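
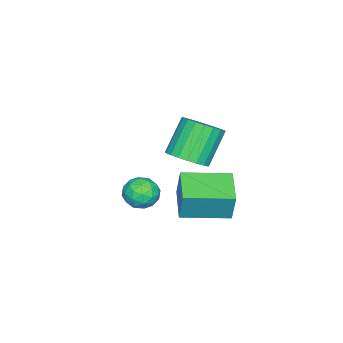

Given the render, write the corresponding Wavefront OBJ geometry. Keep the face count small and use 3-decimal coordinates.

v -1.963 -0.652 -1.196
v -1.33 -0.611 -1.099
v -1.87 -1.669 -1.381
v -1.237 -1.628 -1.284
v -1.642 -1.553 -0.793
v -1.7 -0.924 -0.678
v -1.5 -1.356 -1.802
v -1.558 -0.727 -1.687
v -1.044 -1.046 -1.473
v -1.132 -1.168 -0.85
v -2.068 -1.112 -1.63
v -2.156 -1.234 -1.007
v -1.655 -0.542 -1.131
v -1.545 -1.738 -1.349
v -1.783 -1.693 -1.06
v -1.411 -1.67 -1.003
v -1.872 -0.726 -0.884
v -1.5 -0.703 -0.827
v -1.684 -1.256 -0.647
v -1.7 -1.577 -1.653
v -1.328 -1.554 -1.596
v -1.789 -0.61 -1.477
v -1.417 -0.587 -1.42
v -1.516 -1.024 -1.833
v -1.115 -0.774 -1.294
v -1.06 -1.372 -1.403
v -1.214 -1.212 -1.707
v -1.249 -0.842 -1.64
v -1.167 -0.846 -0.927
v -1.111 -1.443 -1.037
v -1.35 -1.399 -0.748
v -1.384 -1.03 -0.68
v -0.998 -1.101 -1.148
v -2.089 -0.837 -1.443
v -2.033 -1.434 -1.553
v -1.816 -1.25 -1.8
v -1.85 -0.881 -1.732
v -2.14 -0.908 -1.077
v -2.085 -1.506 -1.186
v -1.951 -1.438 -0.84
v -1.986 -1.068 -0.773
v -2.202 -1.179 -1.332
v -1.62 0.086 -0.774
v -1.462 0.294 0.305
v -2.461 1.452 -0.914
v -2.303 1.66 0.165
v -0.577 0.7 -1.045
v -0.419 0.908 0.034
v -1.418 2.066 -1.185
v -1.26 2.274 -0.106
v -0.56 0.972 1.727
v -0.007 0.966 2.155
v -0.847 1.101 3.242
v -1.4 1.108 2.813
v -0.035 1.25 2.098
v -0.875 1.385 3.184
v -0.155 1.485 1.976
v -0.995 1.621 3.063
v -0.344 1.633 1.811
v -1.184 1.768 2.898
v -0.571 1.666 1.632
v -1.411 1.801 2.718
v -0.796 1.579 1.469
v -1.636 1.714 2.555
v -0.98 1.387 1.35
v -1.82 1.523 2.437
v -1.091 1.124 1.297
v -1.931 1.259 2.384
v -1.111 0.834 1.318
v -1.951 0.969 2.404
v -1.036 0.568 1.41
v -1.875 0.704 2.496
v -0.878 0.372 1.556
v -1.718 0.508 2.643
v -0.665 0.28 1.732
v -1.505 0.416 2.818
v -0.434 0.308 1.907
v -1.274 0.443 2.994
v -0.225 0.45 2.051
v -1.065 0.586 3.137
v -0.074 0.683 2.139
v -0.914 0.818 3.225
f 1 38 17
f 38 12 41
f 17 41 6
f 38 41 17
f 1 17 13
f 17 6 18
f 13 18 2
f 17 18 13
f 1 13 22
f 13 2 23
f 22 23 8
f 13 23 22
f 1 22 34
f 22 8 37
f 34 37 11
f 22 37 34
f 1 34 38
f 34 11 42
f 38 42 12
f 34 42 38
f 2 18 29
f 18 6 32
f 29 32 10
f 18 32 29
f 6 41 19
f 41 12 40
f 19 40 5
f 41 40 19
f 12 42 39
f 42 11 35
f 39 35 3
f 42 35 39
f 11 37 36
f 37 8 24
f 36 24 7
f 37 24 36
f 8 23 28
f 23 2 25
f 28 25 9
f 23 25 28
f 4 30 16
f 30 10 31
f 16 31 5
f 30 31 16
f 4 16 14
f 16 5 15
f 14 15 3
f 16 15 14
f 4 14 21
f 14 3 20
f 21 20 7
f 14 20 21
f 4 21 26
f 21 7 27
f 26 27 9
f 21 27 26
f 4 26 30
f 26 9 33
f 30 33 10
f 26 33 30
f 5 31 19
f 31 10 32
f 19 32 6
f 31 32 19
f 3 15 39
f 15 5 40
f 39 40 12
f 15 40 39
f 7 20 36
f 20 3 35
f 36 35 11
f 20 35 36
f 9 27 28
f 27 7 24
f 28 24 8
f 27 24 28
f 10 33 29
f 33 9 25
f 29 25 2
f 33 25 29
f 44 46 43
f 47 44 43
f 43 46 45
f 45 47 43
f 44 50 46
f 48 44 47
f 48 50 44
f 46 50 45
f 49 47 45
f 45 50 49
f 49 48 47
f 50 48 49
f 52 51 55
f 52 55 53
f 53 55 56
f 53 56 54
f 55 51 57
f 55 57 56
f 56 57 58
f 56 58 54
f 57 51 59
f 57 59 58
f 58 59 60
f 58 60 54
f 59 51 61
f 59 61 60
f 60 61 62
f 60 62 54
f 61 51 63
f 61 63 62
f 62 63 64
f 62 64 54
f 63 51 65
f 63 65 64
f 64 65 66
f 64 66 54
f 65 51 67
f 65 67 66
f 66 67 68
f 66 68 54
f 67 51 69
f 67 69 68
f 68 69 70
f 68 70 54
f 69 51 71
f 69 71 70
f 70 71 72
f 70 72 54
f 71 51 73
f 71 73 72
f 72 73 74
f 72 74 54
f 73 51 75
f 73 75 74
f 74 75 76
f 74 76 54
f 75 51 77
f 75 77 76
f 76 77 78
f 76 78 54
f 77 51 79
f 77 79 78
f 78 79 80
f 78 80 54
f 79 51 81
f 79 81 80
f 80 81 82
f 80 82 54
f 81 51 52
f 81 52 82
f 82 52 53
f 82 53 54



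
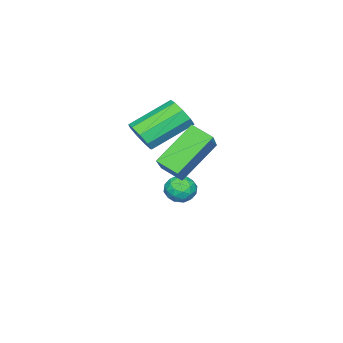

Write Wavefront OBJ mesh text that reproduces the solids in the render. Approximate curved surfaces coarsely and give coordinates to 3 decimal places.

v -1.112 0.343 -2.014
v -0.74 0.6 -1.434
v -1.2 -0.72 -1.486
v -0.828 -0.463 -0.906
v -1.509 -0.22 -1.043
v -1.454 0.437 -1.369
v -0.486 -0.557 -1.551
v -0.431 0.1 -1.877
v -0.352 0.044 -1.148
v -0.985 0.252 -0.834
v -0.955 -0.372 -2.086
v -1.588 -0.164 -1.772
v -0.918 0.565 -1.77
v -1.022 -0.685 -1.15
v -1.422 -0.542 -1.23
v -1.203 -0.391 -0.889
v -1.338 0.469 -1.732
v -1.119 0.62 -1.391
v -1.571 0.138 -1.161
v -0.821 -0.74 -1.529
v -0.602 -0.589 -1.188
v -0.737 0.271 -2.031
v -0.518 0.422 -1.69
v -0.369 -0.258 -1.759
v -0.471 0.389 -1.261
v -0.523 -0.236 -0.951
v -0.322 -0.291 -1.33
v -0.29 0.095 -1.522
v -0.843 0.512 -1.077
v -0.895 -0.113 -0.766
v -1.295 0.029 -0.847
v -1.263 0.416 -1.039
v -0.615 0.185 -0.908
v -1.045 -0.007 -2.154
v -1.097 -0.632 -1.843
v -0.677 -0.536 -1.881
v -0.645 -0.149 -2.073
v -1.417 0.116 -1.969
v -1.469 -0.509 -1.659
v -1.65 -0.215 -1.398
v -1.618 0.171 -1.59
v -1.325 -0.305 -2.012
v 0.723 2.816 2.677
v 0.826 1.906 3.127
v 2.157 3.605 3.944
v 2.26 2.696 4.394
v 2.28 2.284 1.246
v 2.383 1.375 1.696
v 3.714 3.074 2.513
v 3.817 2.164 2.963
v 1.061 -0.582 2.252
v 1.585 -0.21 2.711
v 0.023 0.735 3.727
v -0.501 0.362 3.268
v 1.48 0.087 2.272
v -0.083 1.032 3.289
v 1.178 0.071 1.824
v -0.384 1.016 2.841
v 0.822 -0.251 1.576
v -0.741 0.694 2.593
v 0.578 -0.728 1.644
v -0.985 0.217 2.661
v 0.56 -1.137 1.996
v -1.003 -0.192 3.013
v 0.776 -1.287 2.468
v -0.786 -0.342 3.485
v 1.126 -1.107 2.839
v -0.436 -0.162 3.856
v 1.446 -0.682 2.934
v -0.117 0.263 3.951
f 1 38 17
f 38 12 41
f 17 41 6
f 38 41 17
f 1 17 13
f 17 6 18
f 13 18 2
f 17 18 13
f 1 13 22
f 13 2 23
f 22 23 8
f 13 23 22
f 1 22 34
f 22 8 37
f 34 37 11
f 22 37 34
f 1 34 38
f 34 11 42
f 38 42 12
f 34 42 38
f 2 18 29
f 18 6 32
f 29 32 10
f 18 32 29
f 6 41 19
f 41 12 40
f 19 40 5
f 41 40 19
f 12 42 39
f 42 11 35
f 39 35 3
f 42 35 39
f 11 37 36
f 37 8 24
f 36 24 7
f 37 24 36
f 8 23 28
f 23 2 25
f 28 25 9
f 23 25 28
f 4 30 16
f 30 10 31
f 16 31 5
f 30 31 16
f 4 16 14
f 16 5 15
f 14 15 3
f 16 15 14
f 4 14 21
f 14 3 20
f 21 20 7
f 14 20 21
f 4 21 26
f 21 7 27
f 26 27 9
f 21 27 26
f 4 26 30
f 26 9 33
f 30 33 10
f 26 33 30
f 5 31 19
f 31 10 32
f 19 32 6
f 31 32 19
f 3 15 39
f 15 5 40
f 39 40 12
f 15 40 39
f 7 20 36
f 20 3 35
f 36 35 11
f 20 35 36
f 9 27 28
f 27 7 24
f 28 24 8
f 27 24 28
f 10 33 29
f 33 9 25
f 29 25 2
f 33 25 29
f 44 46 43
f 47 44 43
f 43 46 45
f 45 47 43
f 44 50 46
f 48 44 47
f 48 50 44
f 46 50 45
f 49 47 45
f 45 50 49
f 49 48 47
f 50 48 49
f 52 51 55
f 52 55 53
f 53 55 56
f 53 56 54
f 55 51 57
f 55 57 56
f 56 57 58
f 56 58 54
f 57 51 59
f 57 59 58
f 58 59 60
f 58 60 54
f 59 51 61
f 59 61 60
f 60 61 62
f 60 62 54
f 61 51 63
f 61 63 62
f 62 63 64
f 62 64 54
f 63 51 65
f 63 65 64
f 64 65 66
f 64 66 54
f 65 51 67
f 65 67 66
f 66 67 68
f 66 68 54
f 67 51 69
f 67 69 68
f 68 69 70
f 68 70 54
f 69 51 52
f 69 52 70
f 70 52 53
f 70 53 54



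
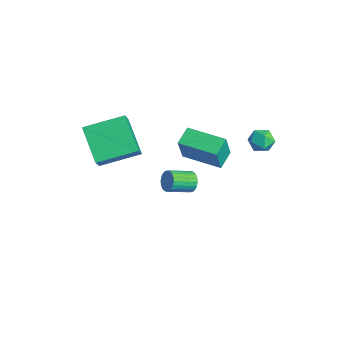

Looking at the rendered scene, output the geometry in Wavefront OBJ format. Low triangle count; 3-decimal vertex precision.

v -2.155 0.204 -4.149
v -1.82 0.405 -3.642
v -1.79 -0.903 -3.144
v -2.125 -1.104 -3.651
v -2.054 0.431 -3.559
v -2.024 -0.877 -3.061
v -2.303 0.423 -3.566
v -2.273 -0.886 -3.068
v -2.53 0.381 -3.662
v -2.5 -0.927 -3.164
v -2.7 0.313 -3.831
v -2.67 -0.996 -3.333
v -2.787 0.228 -4.049
v -2.757 -1.081 -3.552
v -2.777 0.139 -4.283
v -2.748 -1.169 -3.785
v -2.673 0.06 -4.496
v -2.643 -1.248 -3.998
v -2.49 0.003 -4.656
v -2.46 -1.305 -4.158
v -2.256 -0.023 -4.739
v -2.226 -1.331 -4.241
v -2.007 -0.014 -4.732
v -1.977 -1.323 -4.234
v -1.78 0.027 -4.636
v -1.75 -1.281 -4.138
v -1.61 0.096 -4.467
v -1.58 -1.213 -3.969
v -1.523 0.181 -4.248
v -1.493 -1.128 -3.751
v -1.532 0.269 -4.015
v -1.503 -1.039 -3.517
v -1.637 0.348 -3.802
v -1.607 -0.96 -3.304
v 1.937 2.542 0.815
v 2.261 2.149 1.346
v 0.899 2.471 1.394
v 1.223 2.078 1.925
v 1.388 2.79 1.842
v 2.03 2.834 1.484
v 1.13 1.786 1.256
v 1.772 1.83 0.898
v 1.762 1.682 1.619
v 1.921 2.302 1.981
v 1.239 2.318 0.759
v 1.398 2.938 1.121
v -1.95 -0.34 -1.776
v -1.459 -0.8 -0.204
v -2.606 0.443 -1.342
v -2.115 -0.016 0.23
v -0.345 1.056 -1.87
v 0.146 0.597 -0.298
v -1.001 1.84 -1.436
v -0.51 1.38 0.136
v -2.022 -4.719 -1.177
v -3.724 -4.775 0.217
v -1.617 -2.636 -0.597
v -3.318 -2.692 0.796
v -1.022 -5.248 0.024
v -2.723 -5.304 1.417
v -0.616 -3.165 0.603
v -2.318 -3.221 1.997
f 2 1 5
f 2 5 3
f 3 5 6
f 3 6 4
f 5 1 7
f 5 7 6
f 6 7 8
f 6 8 4
f 7 1 9
f 7 9 8
f 8 9 10
f 8 10 4
f 9 1 11
f 9 11 10
f 10 11 12
f 10 12 4
f 11 1 13
f 11 13 12
f 12 13 14
f 12 14 4
f 13 1 15
f 13 15 14
f 14 15 16
f 14 16 4
f 15 1 17
f 15 17 16
f 16 17 18
f 16 18 4
f 17 1 19
f 17 19 18
f 18 19 20
f 18 20 4
f 19 1 21
f 19 21 20
f 20 21 22
f 20 22 4
f 21 1 23
f 21 23 22
f 22 23 24
f 22 24 4
f 23 1 25
f 23 25 24
f 24 25 26
f 24 26 4
f 25 1 27
f 25 27 26
f 26 27 28
f 26 28 4
f 27 1 29
f 27 29 28
f 28 29 30
f 28 30 4
f 29 1 31
f 29 31 30
f 30 31 32
f 30 32 4
f 31 1 33
f 31 33 32
f 32 33 34
f 32 34 4
f 33 1 2
f 33 2 34
f 34 2 3
f 34 3 4
f 35 46 40
f 35 40 36
f 35 36 42
f 35 42 45
f 35 45 46
f 36 40 44
f 40 46 39
f 46 45 37
f 45 42 41
f 42 36 43
f 38 44 39
f 38 39 37
f 38 37 41
f 38 41 43
f 38 43 44
f 39 44 40
f 37 39 46
f 41 37 45
f 43 41 42
f 44 43 36
f 48 50 47
f 51 48 47
f 47 50 49
f 49 51 47
f 48 54 50
f 52 48 51
f 52 54 48
f 50 54 49
f 53 51 49
f 49 54 53
f 53 52 51
f 54 52 53
f 56 58 55
f 59 56 55
f 55 58 57
f 57 59 55
f 56 62 58
f 60 56 59
f 60 62 56
f 58 62 57
f 61 59 57
f 57 62 61
f 61 60 59
f 62 60 61



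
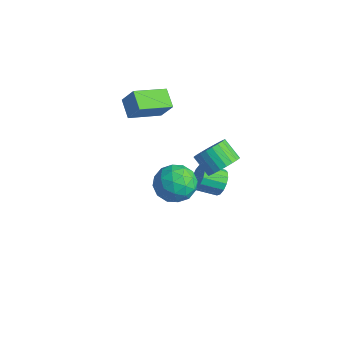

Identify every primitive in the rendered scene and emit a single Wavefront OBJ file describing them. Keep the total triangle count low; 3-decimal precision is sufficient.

v -2.749 -0.506 3.076
v -3.8 -0.183 3.649
v -2.497 1.429 2.448
v -3.548 1.752 3.02
v -2.052 -0.232 4.2
v -3.103 0.091 4.772
v -1.8 1.703 3.571
v -2.851 2.026 4.144
v 2.594 1.82 1.884
v 3.126 1.195 2.419
v 2.078 1.014 3.25
v 1.546 1.64 2.716
v 3.206 1.527 2.591
v 2.158 1.346 3.423
v 3.192 1.903 2.656
v 2.144 1.723 3.488
v 3.088 2.267 2.603
v 2.04 2.087 3.435
v 2.908 2.563 2.441
v 1.86 2.383 3.273
v 2.68 2.746 2.194
v 1.632 2.565 3.026
v 2.44 2.788 1.9
v 1.392 2.607 2.732
v 2.222 2.683 1.603
v 1.175 2.502 2.435
v 2.062 2.446 1.35
v 1.014 2.265 2.181
v 1.982 2.114 1.177
v 0.934 1.933 2.009
v 1.996 1.737 1.112
v 0.948 1.557 1.944
v 2.1 1.373 1.165
v 1.052 1.193 1.997
v 2.28 1.077 1.327
v 1.232 0.897 2.159
v 2.508 0.895 1.574
v 1.46 0.714 2.406
v 2.748 0.853 1.868
v 1.7 0.672 2.7
v 2.965 0.958 2.165
v 1.918 0.777 2.997
v 0.603 3.152 -1.932
v 0.938 2.631 -2.483
v 0.272 1.586 -1.9
v -0.063 2.108 -1.348
v 1.215 2.638 -2.155
v 0.548 1.593 -1.571
v 1.328 2.783 -1.766
v 0.661 1.738 -1.183
v 1.246 3.027 -1.422
v 0.58 1.982 -0.839
v 0.993 3.305 -1.215
v 0.326 2.26 -0.631
v 0.635 3.542 -1.199
v -0.032 2.497 -0.616
v 0.268 3.674 -1.38
v -0.398 2.629 -0.797
v -0.008 3.667 -1.709
v -0.675 2.622 -1.125
v -0.121 3.522 -2.097
v -0.788 2.477 -1.514
v -0.04 3.278 -2.441
v -0.706 2.233 -1.858
v 0.214 3 -2.649
v -0.453 1.955 -2.065
v 0.572 2.763 -2.664
v -0.095 1.718 -2.081
v 4.327 -1.671 2.83
v 4.881 -2.2 3.724
v 2.659 -1.92 3.716
v 3.213 -2.449 4.61
v 3.359 -1.295 4.427
v 4.39 -1.141 3.879
v 3.15 -2.979 3.561
v 4.181 -2.825 3.013
v 4.154 -3.008 4.176
v 4.283 -1.967 4.711
v 3.257 -2.153 2.729
v 3.386 -1.112 3.264
v 4.751 -1.914 3.199
v 2.789 -2.206 4.241
v 2.875 -1.528 4.133
v 3.201 -1.838 4.659
v 4.462 -1.291 3.29
v 4.788 -1.602 3.816
v 3.893 -1.07 4.229
v 2.752 -2.518 3.624
v 3.078 -2.829 4.15
v 4.339 -2.282 2.781
v 4.665 -2.592 3.307
v 3.647 -3.05 3.211
v 4.649 -2.7 3.991
v 3.668 -2.846 4.512
v 3.631 -3.158 3.895
v 4.237 -3.067 3.573
v 4.725 -2.088 4.305
v 3.744 -2.234 4.826
v 3.83 -1.555 4.718
v 4.436 -1.465 4.396
v 4.297 -2.563 4.571
v 3.796 -1.886 2.614
v 2.815 -2.032 3.135
v 3.104 -2.655 3.044
v 3.71 -2.565 2.722
v 3.872 -1.274 2.928
v 2.891 -1.42 3.449
v 3.303 -1.053 3.867
v 3.909 -0.962 3.545
v 3.243 -1.557 2.869
f 2 4 1
f 5 2 1
f 1 4 3
f 3 5 1
f 2 8 4
f 6 2 5
f 6 8 2
f 4 8 3
f 7 5 3
f 3 8 7
f 7 6 5
f 8 6 7
f 10 9 13
f 10 13 11
f 11 13 14
f 11 14 12
f 13 9 15
f 13 15 14
f 14 15 16
f 14 16 12
f 15 9 17
f 15 17 16
f 16 17 18
f 16 18 12
f 17 9 19
f 17 19 18
f 18 19 20
f 18 20 12
f 19 9 21
f 19 21 20
f 20 21 22
f 20 22 12
f 21 9 23
f 21 23 22
f 22 23 24
f 22 24 12
f 23 9 25
f 23 25 24
f 24 25 26
f 24 26 12
f 25 9 27
f 25 27 26
f 26 27 28
f 26 28 12
f 27 9 29
f 27 29 28
f 28 29 30
f 28 30 12
f 29 9 31
f 29 31 30
f 30 31 32
f 30 32 12
f 31 9 33
f 31 33 32
f 32 33 34
f 32 34 12
f 33 9 35
f 33 35 34
f 34 35 36
f 34 36 12
f 35 9 37
f 35 37 36
f 36 37 38
f 36 38 12
f 37 9 39
f 37 39 38
f 38 39 40
f 38 40 12
f 39 9 41
f 39 41 40
f 40 41 42
f 40 42 12
f 41 9 10
f 41 10 42
f 42 10 11
f 42 11 12
f 44 43 47
f 44 47 45
f 45 47 48
f 45 48 46
f 47 43 49
f 47 49 48
f 48 49 50
f 48 50 46
f 49 43 51
f 49 51 50
f 50 51 52
f 50 52 46
f 51 43 53
f 51 53 52
f 52 53 54
f 52 54 46
f 53 43 55
f 53 55 54
f 54 55 56
f 54 56 46
f 55 43 57
f 55 57 56
f 56 57 58
f 56 58 46
f 57 43 59
f 57 59 58
f 58 59 60
f 58 60 46
f 59 43 61
f 59 61 60
f 60 61 62
f 60 62 46
f 61 43 63
f 61 63 62
f 62 63 64
f 62 64 46
f 63 43 65
f 63 65 64
f 64 65 66
f 64 66 46
f 65 43 67
f 65 67 66
f 66 67 68
f 66 68 46
f 67 43 44
f 67 44 68
f 68 44 45
f 68 45 46
f 69 106 85
f 106 80 109
f 85 109 74
f 106 109 85
f 69 85 81
f 85 74 86
f 81 86 70
f 85 86 81
f 69 81 90
f 81 70 91
f 90 91 76
f 81 91 90
f 69 90 102
f 90 76 105
f 102 105 79
f 90 105 102
f 69 102 106
f 102 79 110
f 106 110 80
f 102 110 106
f 70 86 97
f 86 74 100
f 97 100 78
f 86 100 97
f 74 109 87
f 109 80 108
f 87 108 73
f 109 108 87
f 80 110 107
f 110 79 103
f 107 103 71
f 110 103 107
f 79 105 104
f 105 76 92
f 104 92 75
f 105 92 104
f 76 91 96
f 91 70 93
f 96 93 77
f 91 93 96
f 72 98 84
f 98 78 99
f 84 99 73
f 98 99 84
f 72 84 82
f 84 73 83
f 82 83 71
f 84 83 82
f 72 82 89
f 82 71 88
f 89 88 75
f 82 88 89
f 72 89 94
f 89 75 95
f 94 95 77
f 89 95 94
f 72 94 98
f 94 77 101
f 98 101 78
f 94 101 98
f 73 99 87
f 99 78 100
f 87 100 74
f 99 100 87
f 71 83 107
f 83 73 108
f 107 108 80
f 83 108 107
f 75 88 104
f 88 71 103
f 104 103 79
f 88 103 104
f 77 95 96
f 95 75 92
f 96 92 76
f 95 92 96
f 78 101 97
f 101 77 93
f 97 93 70
f 101 93 97



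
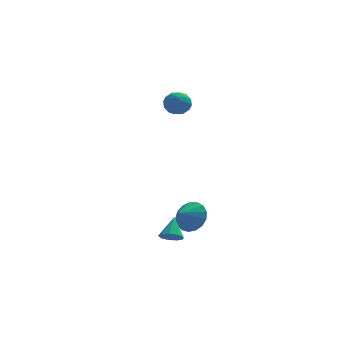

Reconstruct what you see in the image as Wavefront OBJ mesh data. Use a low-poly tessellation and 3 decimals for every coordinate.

v -1.586 -3.603 -2.802
v -1.234 -3.268 -3.248
v -1.314 -2.657 -1.878
v -1.665 -3.133 -3.259
v -2.059 -3.218 -3.056
v -2.232 -3.483 -2.734
v -2.103 -3.804 -2.444
v -1.733 -4.031 -2.321
v -1.294 -4.057 -2.423
v -0.992 -3.871 -2.703
v -0.968 -3.56 -3.029
v 0.156 4.064 4.004
v 0.407 3.686 3.308
v -1.067 4.234 3.472
v -0.816 3.856 2.776
v -0.9 3.42 3.478
v -0.145 3.315 3.807
v -0.515 4.605 2.973
v 0.24 4.5 3.302
v -0.008 4.02 2.671
v -0.246 3.288 2.983
v -0.414 4.632 3.797
v -0.652 3.9 4.109
v 0.388 3.86 3.703
v -1.048 4.06 3.077
v -1.098 3.804 3.49
v -0.95 3.581 3.081
v 0.065 3.642 3.996
v 0.212 3.42 3.587
v -0.556 3.264 3.687
v -0.872 4.5 3.193
v -0.725 4.278 2.784
v 0.29 4.339 3.699
v 0.438 4.116 3.29
v -0.104 4.656 3.093
v 0.292 3.834 2.919
v -0.426 3.934 2.606
v -0.25 4.374 2.722
v 0.194 4.313 2.916
v 0.152 3.404 3.103
v -0.566 3.504 2.79
v -0.616 3.248 3.203
v -0.172 3.186 3.396
v -0.091 3.6 2.728
v -0.094 4.416 3.99
v -0.812 4.516 3.677
v -0.488 4.734 3.384
v -0.044 4.672 3.577
v -0.234 3.986 4.174
v -0.952 4.086 3.861
v -0.854 3.607 3.864
v -0.41 3.546 4.058
v -0.569 4.32 4.052
v -0.236 -1.072 -2.744
v 0.153 -0.67 -1.903
v -1.004 -1.688 -2.096
v -0.199 -0.362 -2.026
v -0.559 -0.217 -2.314
v -0.845 -0.267 -2.701
v -0.991 -0.502 -3.098
v -0.964 -0.867 -3.413
v -0.771 -1.279 -3.576
v -0.454 -1.644 -3.548
v -0.088 -1.877 -3.336
v 0.244 -1.926 -2.988
v 0.467 -1.779 -2.585
v 0.529 -1.471 -2.218
v 0.415 -1.07 -1.972
f 2 1 4
f 2 4 3
f 4 1 5
f 4 5 3
f 5 1 6
f 5 6 3
f 6 1 7
f 6 7 3
f 7 1 8
f 7 8 3
f 8 1 9
f 8 9 3
f 9 1 10
f 9 10 3
f 10 1 11
f 10 11 3
f 11 1 2
f 11 2 3
f 12 49 28
f 49 23 52
f 28 52 17
f 49 52 28
f 12 28 24
f 28 17 29
f 24 29 13
f 28 29 24
f 12 24 33
f 24 13 34
f 33 34 19
f 24 34 33
f 12 33 45
f 33 19 48
f 45 48 22
f 33 48 45
f 12 45 49
f 45 22 53
f 49 53 23
f 45 53 49
f 13 29 40
f 29 17 43
f 40 43 21
f 29 43 40
f 17 52 30
f 52 23 51
f 30 51 16
f 52 51 30
f 23 53 50
f 53 22 46
f 50 46 14
f 53 46 50
f 22 48 47
f 48 19 35
f 47 35 18
f 48 35 47
f 19 34 39
f 34 13 36
f 39 36 20
f 34 36 39
f 15 41 27
f 41 21 42
f 27 42 16
f 41 42 27
f 15 27 25
f 27 16 26
f 25 26 14
f 27 26 25
f 15 25 32
f 25 14 31
f 32 31 18
f 25 31 32
f 15 32 37
f 32 18 38
f 37 38 20
f 32 38 37
f 15 37 41
f 37 20 44
f 41 44 21
f 37 44 41
f 16 42 30
f 42 21 43
f 30 43 17
f 42 43 30
f 14 26 50
f 26 16 51
f 50 51 23
f 26 51 50
f 18 31 47
f 31 14 46
f 47 46 22
f 31 46 47
f 20 38 39
f 38 18 35
f 39 35 19
f 38 35 39
f 21 44 40
f 44 20 36
f 40 36 13
f 44 36 40
f 55 54 57
f 55 57 56
f 57 54 58
f 57 58 56
f 58 54 59
f 58 59 56
f 59 54 60
f 59 60 56
f 60 54 61
f 60 61 56
f 61 54 62
f 61 62 56
f 62 54 63
f 62 63 56
f 63 54 64
f 63 64 56
f 64 54 65
f 64 65 56
f 65 54 66
f 65 66 56
f 66 54 67
f 66 67 56
f 67 54 68
f 67 68 56
f 68 54 55
f 68 55 56



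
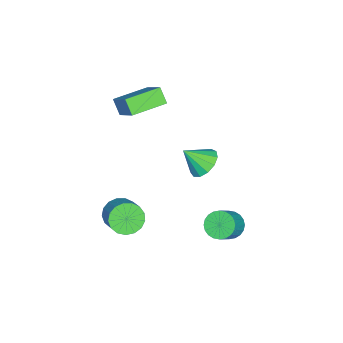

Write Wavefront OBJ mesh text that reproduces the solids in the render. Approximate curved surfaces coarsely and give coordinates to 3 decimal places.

v -0.603 0.82 -0.458
v 0.354 0.948 -0.673
v -0.217 -0.2 0.658
v 0.229 1.327 -0.283
v -0.161 1.545 0.052
v -0.691 1.532 0.224
v -1.194 1.294 0.181
v -1.509 0.905 -0.066
v -1.536 0.489 -0.437
v -1.268 0.178 -0.814
v -0.788 0.071 -1.078
v -0.25 0.202 -1.145
v 0.176 0.529 -0.994
v 2.414 -2.738 -3.24
v 2.976 -2.58 -4.027
v 3.988 -1.803 -3.147
v 3.426 -1.962 -2.36
v 2.687 -2.211 -4.02
v 3.699 -1.434 -3.139
v 2.335 -1.963 -3.834
v 3.347 -1.186 -2.954
v 2.001 -1.892 -3.512
v 3.013 -1.115 -2.632
v 1.762 -2.016 -3.128
v 2.774 -1.239 -2.248
v 1.672 -2.305 -2.769
v 2.684 -1.528 -1.889
v 1.752 -2.693 -2.519
v 2.764 -1.916 -1.639
v 1.984 -3.092 -2.433
v 2.996 -2.315 -1.553
v 2.314 -3.41 -2.533
v 3.326 -2.633 -1.653
v 2.667 -3.574 -2.794
v 3.68 -2.797 -1.914
v 2.963 -3.546 -3.158
v 3.975 -2.769 -2.278
v 3.132 -3.334 -3.54
v 4.144 -2.557 -2.66
v 3.137 -2.985 -3.854
v 4.149 -2.208 -2.974
v 2.152 3.161 -2.282
v 2.729 3.049 -2.882
v 3.825 2.887 -1.798
v 3.248 2.999 -1.198
v 2.739 3.374 -2.844
v 3.835 3.212 -1.76
v 2.66 3.667 -2.72
v 3.756 3.505 -1.636
v 2.503 3.883 -2.529
v 3.599 3.721 -1.445
v 2.293 3.989 -2.301
v 3.389 3.827 -1.217
v 2.062 3.969 -2.07
v 3.158 3.806 -0.986
v 1.844 3.826 -1.871
v 2.94 3.663 -0.787
v 1.673 3.582 -1.735
v 2.769 3.419 -0.651
v 1.575 3.273 -1.682
v 2.671 3.111 -0.598
v 1.565 2.948 -1.72
v 2.661 2.786 -0.636
v 1.644 2.655 -1.844
v 2.74 2.493 -0.76
v 1.801 2.439 -2.035
v 2.897 2.277 -0.951
v 2.011 2.333 -2.263
v 3.107 2.171 -1.179
v 2.242 2.354 -2.494
v 3.338 2.191 -1.41
v 2.46 2.497 -2.693
v 3.556 2.334 -1.609
v 2.631 2.741 -2.829
v 3.727 2.578 -1.745
v -3.351 -3.361 2.202
v -2.248 -2.219 3.56
v -2.922 -2.82 1.398
v -1.818 -1.678 2.757
v -1.822 -4.722 2.103
v -0.718 -3.58 3.462
v -1.392 -4.181 1.3
v -0.289 -3.039 2.658
f 2 1 4
f 2 4 3
f 4 1 5
f 4 5 3
f 5 1 6
f 5 6 3
f 6 1 7
f 6 7 3
f 7 1 8
f 7 8 3
f 8 1 9
f 8 9 3
f 9 1 10
f 9 10 3
f 10 1 11
f 10 11 3
f 11 1 12
f 11 12 3
f 12 1 13
f 12 13 3
f 13 1 2
f 13 2 3
f 15 14 18
f 15 18 16
f 16 18 19
f 16 19 17
f 18 14 20
f 18 20 19
f 19 20 21
f 19 21 17
f 20 14 22
f 20 22 21
f 21 22 23
f 21 23 17
f 22 14 24
f 22 24 23
f 23 24 25
f 23 25 17
f 24 14 26
f 24 26 25
f 25 26 27
f 25 27 17
f 26 14 28
f 26 28 27
f 27 28 29
f 27 29 17
f 28 14 30
f 28 30 29
f 29 30 31
f 29 31 17
f 30 14 32
f 30 32 31
f 31 32 33
f 31 33 17
f 32 14 34
f 32 34 33
f 33 34 35
f 33 35 17
f 34 14 36
f 34 36 35
f 35 36 37
f 35 37 17
f 36 14 38
f 36 38 37
f 37 38 39
f 37 39 17
f 38 14 40
f 38 40 39
f 39 40 41
f 39 41 17
f 40 14 15
f 40 15 41
f 41 15 16
f 41 16 17
f 43 42 46
f 43 46 44
f 44 46 47
f 44 47 45
f 46 42 48
f 46 48 47
f 47 48 49
f 47 49 45
f 48 42 50
f 48 50 49
f 49 50 51
f 49 51 45
f 50 42 52
f 50 52 51
f 51 52 53
f 51 53 45
f 52 42 54
f 52 54 53
f 53 54 55
f 53 55 45
f 54 42 56
f 54 56 55
f 55 56 57
f 55 57 45
f 56 42 58
f 56 58 57
f 57 58 59
f 57 59 45
f 58 42 60
f 58 60 59
f 59 60 61
f 59 61 45
f 60 42 62
f 60 62 61
f 61 62 63
f 61 63 45
f 62 42 64
f 62 64 63
f 63 64 65
f 63 65 45
f 64 42 66
f 64 66 65
f 65 66 67
f 65 67 45
f 66 42 68
f 66 68 67
f 67 68 69
f 67 69 45
f 68 42 70
f 68 70 69
f 69 70 71
f 69 71 45
f 70 42 72
f 70 72 71
f 71 72 73
f 71 73 45
f 72 42 74
f 72 74 73
f 73 74 75
f 73 75 45
f 74 42 43
f 74 43 75
f 75 43 44
f 75 44 45
f 77 79 76
f 80 77 76
f 76 79 78
f 78 80 76
f 77 83 79
f 81 77 80
f 81 83 77
f 79 83 78
f 82 80 78
f 78 83 82
f 82 81 80
f 83 81 82



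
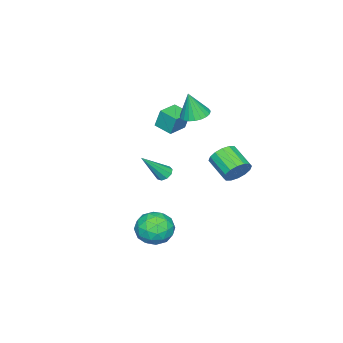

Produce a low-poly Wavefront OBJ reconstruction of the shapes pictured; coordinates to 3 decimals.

v 4.105 2.502 -3.683
v 4.762 2.339 -2.719
v 3.098 0.941 -3.261
v 3.755 0.778 -2.297
v 3.009 1.687 -2.355
v 3.631 2.652 -2.616
v 4.229 0.628 -3.364
v 4.851 1.593 -3.625
v 4.838 1.181 -2.522
v 4.084 1.836 -1.898
v 3.776 1.444 -4.082
v 3.022 2.099 -3.458
v 4.522 2.558 -3.238
v 3.338 0.722 -2.742
v 2.9 1.257 -2.776
v 3.286 1.161 -2.209
v 3.857 2.742 -3.177
v 4.243 2.646 -2.611
v 3.213 2.263 -2.397
v 3.617 0.634 -3.369
v 4.003 0.538 -2.803
v 4.574 2.119 -3.771
v 4.96 2.023 -3.204
v 4.647 1.017 -3.583
v 4.953 1.781 -2.556
v 4.361 0.863 -2.308
v 4.639 0.775 -2.935
v 5.005 1.342 -3.088
v 4.509 2.166 -2.189
v 3.918 1.248 -1.941
v 3.479 1.783 -1.975
v 3.845 2.35 -2.128
v 4.554 1.485 -2.073
v 3.942 2.032 -4.039
v 3.351 1.114 -3.791
v 4.015 0.93 -3.852
v 4.381 1.497 -4.005
v 3.499 2.417 -3.672
v 2.907 1.499 -3.424
v 2.855 1.938 -2.892
v 3.221 2.505 -3.045
v 3.306 1.795 -3.907
v -1.555 3.678 -0.834
v -1.142 3.162 -1.459
v -1.772 1.825 -0.771
v -2.185 2.342 -0.146
v -0.832 3.198 -1.106
v -1.462 1.861 -0.418
v -0.716 3.362 -0.68
v -1.346 2.025 0.008
v -0.825 3.611 -0.296
v -1.454 2.275 0.393
v -1.129 3.879 -0.055
v -1.759 2.542 0.633
v -1.548 4.092 -0.024
v -2.178 2.756 0.665
v -1.968 4.195 -0.209
v -2.598 2.858 0.479
v -2.278 4.159 -0.562
v -2.908 2.822 0.126
v -2.394 3.995 -0.988
v -3.024 2.658 -0.3
v -2.286 3.745 -1.373
v -2.915 2.409 -0.684
v -1.981 3.478 -1.613
v -2.611 2.141 -0.925
v -1.562 3.264 -1.645
v -2.192 1.928 -0.956
v -3.367 -0.135 1.82
v -2.59 0.316 1.777
v -3.093 -0.445 3.52
v -2.832 0.587 1.865
v -3.167 0.733 1.946
v -3.537 0.729 2.005
v -3.877 0.576 2.032
v -4.129 0.299 2.022
v -4.249 -0.052 1.977
v -4.217 -0.418 1.905
v -4.038 -0.735 1.819
v -3.743 -0.948 1.732
v -3.383 -1.021 1.661
v -3.02 -0.94 1.617
v -2.717 -0.72 1.608
v -2.527 -0.399 1.636
v -2.482 -0.033 1.696
v -4.184 -2.356 0.356
v -4.249 -2.015 1.619
v -4.05 -1.212 0.054
v -4.116 -0.871 1.317
v -2.804 -2.489 0.463
v -2.87 -2.148 1.726
v -2.671 -1.345 0.161
v -2.736 -1.004 1.424
v 3.303 1.888 1.1
v 3.635 1.65 0.748
v 4.417 1.132 2.66
v 3.757 1.99 0.826
v 3.666 2.282 1.032
v 3.405 2.39 1.271
v 3.097 2.263 1.429
v 2.885 1.96 1.434
v 2.869 1.624 1.283
v 3.056 1.411 1.046
v 3.358 1.421 0.835
f 1 38 17
f 38 12 41
f 17 41 6
f 38 41 17
f 1 17 13
f 17 6 18
f 13 18 2
f 17 18 13
f 1 13 22
f 13 2 23
f 22 23 8
f 13 23 22
f 1 22 34
f 22 8 37
f 34 37 11
f 22 37 34
f 1 34 38
f 34 11 42
f 38 42 12
f 34 42 38
f 2 18 29
f 18 6 32
f 29 32 10
f 18 32 29
f 6 41 19
f 41 12 40
f 19 40 5
f 41 40 19
f 12 42 39
f 42 11 35
f 39 35 3
f 42 35 39
f 11 37 36
f 37 8 24
f 36 24 7
f 37 24 36
f 8 23 28
f 23 2 25
f 28 25 9
f 23 25 28
f 4 30 16
f 30 10 31
f 16 31 5
f 30 31 16
f 4 16 14
f 16 5 15
f 14 15 3
f 16 15 14
f 4 14 21
f 14 3 20
f 21 20 7
f 14 20 21
f 4 21 26
f 21 7 27
f 26 27 9
f 21 27 26
f 4 26 30
f 26 9 33
f 30 33 10
f 26 33 30
f 5 31 19
f 31 10 32
f 19 32 6
f 31 32 19
f 3 15 39
f 15 5 40
f 39 40 12
f 15 40 39
f 7 20 36
f 20 3 35
f 36 35 11
f 20 35 36
f 9 27 28
f 27 7 24
f 28 24 8
f 27 24 28
f 10 33 29
f 33 9 25
f 29 25 2
f 33 25 29
f 44 43 47
f 44 47 45
f 45 47 48
f 45 48 46
f 47 43 49
f 47 49 48
f 48 49 50
f 48 50 46
f 49 43 51
f 49 51 50
f 50 51 52
f 50 52 46
f 51 43 53
f 51 53 52
f 52 53 54
f 52 54 46
f 53 43 55
f 53 55 54
f 54 55 56
f 54 56 46
f 55 43 57
f 55 57 56
f 56 57 58
f 56 58 46
f 57 43 59
f 57 59 58
f 58 59 60
f 58 60 46
f 59 43 61
f 59 61 60
f 60 61 62
f 60 62 46
f 61 43 63
f 61 63 62
f 62 63 64
f 62 64 46
f 63 43 65
f 63 65 64
f 64 65 66
f 64 66 46
f 65 43 67
f 65 67 66
f 66 67 68
f 66 68 46
f 67 43 44
f 67 44 68
f 68 44 45
f 68 45 46
f 70 69 72
f 70 72 71
f 72 69 73
f 72 73 71
f 73 69 74
f 73 74 71
f 74 69 75
f 74 75 71
f 75 69 76
f 75 76 71
f 76 69 77
f 76 77 71
f 77 69 78
f 77 78 71
f 78 69 79
f 78 79 71
f 79 69 80
f 79 80 71
f 80 69 81
f 80 81 71
f 81 69 82
f 81 82 71
f 82 69 83
f 82 83 71
f 83 69 84
f 83 84 71
f 84 69 85
f 84 85 71
f 85 69 70
f 85 70 71
f 87 89 86
f 90 87 86
f 86 89 88
f 88 90 86
f 87 93 89
f 91 87 90
f 91 93 87
f 89 93 88
f 92 90 88
f 88 93 92
f 92 91 90
f 93 91 92
f 95 94 97
f 95 97 96
f 97 94 98
f 97 98 96
f 98 94 99
f 98 99 96
f 99 94 100
f 99 100 96
f 100 94 101
f 100 101 96
f 101 94 102
f 101 102 96
f 102 94 103
f 102 103 96
f 103 94 104
f 103 104 96
f 104 94 95
f 104 95 96



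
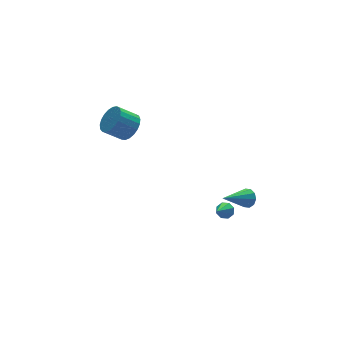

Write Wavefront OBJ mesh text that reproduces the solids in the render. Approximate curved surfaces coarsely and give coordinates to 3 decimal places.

v -1.827 0.52 3.295
v -1.335 1.188 3.618
v -2.301 1.508 4.427
v -2.793 0.84 4.105
v -1.515 1.352 3.339
v -2.48 1.672 4.149
v -1.748 1.373 3.053
v -2.714 1.693 3.862
v -1.995 1.246 2.808
v -2.961 1.566 3.618
v -2.213 0.993 2.648
v -3.179 1.313 3.457
v -2.365 0.659 2.599
v -3.33 0.979 3.409
v -2.423 0.301 2.671
v -3.388 0.621 3.481
v -2.378 -0.02 2.851
v -3.344 0.3 3.661
v -2.238 -0.247 3.108
v -3.204 0.073 3.917
v -2.027 -0.341 3.397
v -2.993 -0.021 4.206
v -1.782 -0.287 3.668
v -2.747 0.033 4.478
v -1.544 -0.093 3.875
v -2.51 0.227 4.685
v -1.355 0.207 3.982
v -2.321 0.527 4.791
v -1.248 0.561 3.97
v -2.214 0.881 4.779
v -1.241 0.908 3.841
v -2.207 1.228 4.651
v 3.286 -3.156 -2.048
v 3.584 -3.404 -1.564
v 1.594 -3.404 -1.132
v 3.56 -3.026 -1.507
v 3.431 -2.697 -1.656
v 3.246 -2.544 -1.955
v 3.077 -2.624 -2.289
v 2.988 -2.908 -2.531
v 3.013 -3.286 -2.589
v 3.142 -3.614 -2.439
v 3.326 -3.768 -2.14
v 3.495 -3.687 -1.806
v 2.574 -2.048 -3.686
v 2.888 -1.941 -3.261
v 1.666 -2.692 -2.854
v 2.611 -1.643 -3.332
v 2.313 -1.582 -3.611
v 2.167 -1.794 -3.934
v 2.26 -2.156 -4.112
v 2.536 -2.454 -4.041
v 2.835 -2.515 -3.762
v 2.981 -2.302 -3.439
f 2 1 5
f 2 5 3
f 3 5 6
f 3 6 4
f 5 1 7
f 5 7 6
f 6 7 8
f 6 8 4
f 7 1 9
f 7 9 8
f 8 9 10
f 8 10 4
f 9 1 11
f 9 11 10
f 10 11 12
f 10 12 4
f 11 1 13
f 11 13 12
f 12 13 14
f 12 14 4
f 13 1 15
f 13 15 14
f 14 15 16
f 14 16 4
f 15 1 17
f 15 17 16
f 16 17 18
f 16 18 4
f 17 1 19
f 17 19 18
f 18 19 20
f 18 20 4
f 19 1 21
f 19 21 20
f 20 21 22
f 20 22 4
f 21 1 23
f 21 23 22
f 22 23 24
f 22 24 4
f 23 1 25
f 23 25 24
f 24 25 26
f 24 26 4
f 25 1 27
f 25 27 26
f 26 27 28
f 26 28 4
f 27 1 29
f 27 29 28
f 28 29 30
f 28 30 4
f 29 1 31
f 29 31 30
f 30 31 32
f 30 32 4
f 31 1 2
f 31 2 32
f 32 2 3
f 32 3 4
f 34 33 36
f 34 36 35
f 36 33 37
f 36 37 35
f 37 33 38
f 37 38 35
f 38 33 39
f 38 39 35
f 39 33 40
f 39 40 35
f 40 33 41
f 40 41 35
f 41 33 42
f 41 42 35
f 42 33 43
f 42 43 35
f 43 33 44
f 43 44 35
f 44 33 34
f 44 34 35
f 46 45 48
f 46 48 47
f 48 45 49
f 48 49 47
f 49 45 50
f 49 50 47
f 50 45 51
f 50 51 47
f 51 45 52
f 51 52 47
f 52 45 53
f 52 53 47
f 53 45 54
f 53 54 47
f 54 45 46
f 54 46 47



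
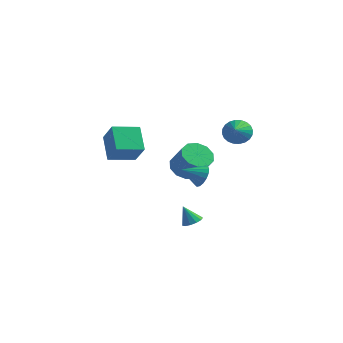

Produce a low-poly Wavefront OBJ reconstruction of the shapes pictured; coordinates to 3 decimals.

v 1.122 0.209 -0.435
v 1.601 0.215 0.267
v 0.178 -0.629 0.215
v 1.352 0.534 0.316
v 1.05 0.777 0.192
v 0.766 0.891 -0.075
v 0.562 0.848 -0.425
v 0.487 0.659 -0.777
v 0.558 0.366 -1.051
v 0.758 0.038 -1.184
v 1.041 -0.252 -1.145
v 1.343 -0.436 -0.944
v 1.594 -0.472 -0.626
v 1.737 -0.353 -0.265
v 1.74 -0.105 0.058
v 0.828 -0.388 -4.045
v 1.326 -0.805 -3.844
v 0.252 -0.512 -2.875
v 1.438 -0.451 -3.752
v 1.356 -0.076 -3.752
v 1.107 0.199 -3.846
v 0.769 0.288 -4.003
v 0.449 0.162 -4.173
v 0.25 -0.138 -4.303
v 0.234 -0.518 -4.351
v 0.407 -0.857 -4.302
v 0.713 -1.047 -4.171
v 1.056 -1.027 -4.001
v -2.035 3.995 -1.911
v -1.205 3.772 -2.597
v -0.095 3.281 -1.096
v -0.925 3.505 -0.409
v -1.159 4.426 -2.418
v -0.049 3.935 -0.916
v -1.447 4.915 -2.044
v -0.338 4.425 -0.543
v -1.96 5.053 -1.62
v -0.85 4.563 -0.119
v -2.502 4.787 -1.307
v -1.392 4.297 0.194
v -2.865 4.219 -1.224
v -1.755 3.728 0.277
v -2.911 3.565 -1.404
v -1.801 3.074 0.098
v -2.622 3.075 -1.777
v -1.513 2.585 -0.276
v -2.11 2.937 -2.201
v -1 2.447 -0.7
v -1.568 3.203 -2.514
v -0.458 2.713 -1.013
v -3.546 -3.215 3.094
v -2.588 -3.808 4.367
v -2.42 -1.955 2.833
v -1.462 -2.548 4.106
v -2.618 -4.292 1.894
v -1.66 -4.885 3.167
v -1.492 -3.032 1.633
v -0.534 -3.625 2.906
v 1.563 3.908 1.912
v 2.207 4.414 2.372
v 1.957 2.772 2.608
v 1.917 4.449 2.594
v 1.573 4.402 2.711
v 1.227 4.28 2.707
v 0.932 4.1 2.582
v 0.734 3.892 2.355
v 0.661 3.686 2.06
v 0.726 3.514 1.743
v 0.918 3.402 1.451
v 1.209 3.367 1.23
v 1.553 3.414 1.112
v 1.898 3.537 1.116
v 2.193 3.716 1.241
v 2.392 3.924 1.468
v 2.464 4.13 1.763
v 2.399 4.302 2.08
f 2 1 4
f 2 4 3
f 4 1 5
f 4 5 3
f 5 1 6
f 5 6 3
f 6 1 7
f 6 7 3
f 7 1 8
f 7 8 3
f 8 1 9
f 8 9 3
f 9 1 10
f 9 10 3
f 10 1 11
f 10 11 3
f 11 1 12
f 11 12 3
f 12 1 13
f 12 13 3
f 13 1 14
f 13 14 3
f 14 1 15
f 14 15 3
f 15 1 2
f 15 2 3
f 17 16 19
f 17 19 18
f 19 16 20
f 19 20 18
f 20 16 21
f 20 21 18
f 21 16 22
f 21 22 18
f 22 16 23
f 22 23 18
f 23 16 24
f 23 24 18
f 24 16 25
f 24 25 18
f 25 16 26
f 25 26 18
f 26 16 27
f 26 27 18
f 27 16 28
f 27 28 18
f 28 16 17
f 28 17 18
f 30 29 33
f 30 33 31
f 31 33 34
f 31 34 32
f 33 29 35
f 33 35 34
f 34 35 36
f 34 36 32
f 35 29 37
f 35 37 36
f 36 37 38
f 36 38 32
f 37 29 39
f 37 39 38
f 38 39 40
f 38 40 32
f 39 29 41
f 39 41 40
f 40 41 42
f 40 42 32
f 41 29 43
f 41 43 42
f 42 43 44
f 42 44 32
f 43 29 45
f 43 45 44
f 44 45 46
f 44 46 32
f 45 29 47
f 45 47 46
f 46 47 48
f 46 48 32
f 47 29 49
f 47 49 48
f 48 49 50
f 48 50 32
f 49 29 30
f 49 30 50
f 50 30 31
f 50 31 32
f 52 54 51
f 55 52 51
f 51 54 53
f 53 55 51
f 52 58 54
f 56 52 55
f 56 58 52
f 54 58 53
f 57 55 53
f 53 58 57
f 57 56 55
f 58 56 57
f 60 59 62
f 60 62 61
f 62 59 63
f 62 63 61
f 63 59 64
f 63 64 61
f 64 59 65
f 64 65 61
f 65 59 66
f 65 66 61
f 66 59 67
f 66 67 61
f 67 59 68
f 67 68 61
f 68 59 69
f 68 69 61
f 69 59 70
f 69 70 61
f 70 59 71
f 70 71 61
f 71 59 72
f 71 72 61
f 72 59 73
f 72 73 61
f 73 59 74
f 73 74 61
f 74 59 75
f 74 75 61
f 75 59 76
f 75 76 61
f 76 59 60
f 76 60 61



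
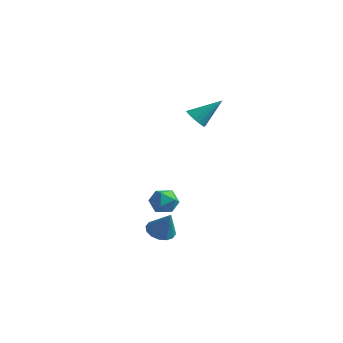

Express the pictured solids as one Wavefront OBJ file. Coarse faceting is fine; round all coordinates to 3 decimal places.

v -0.076 -3.809 -3.27
v 0.384 -3.97 -3.584
v 0.556 -3.911 -2.29
v 0.404 -3.671 -3.565
v 0.295 -3.409 -3.467
v 0.086 -3.254 -3.316
v -0.165 -3.248 -3.153
v -0.393 -3.392 -3.021
v -0.536 -3.647 -2.956
v -0.556 -3.946 -2.974
v -0.447 -4.209 -3.072
v -0.239 -4.363 -3.223
v 0.013 -4.37 -3.386
v 0.241 -4.226 -3.518
v -0.481 -1.612 1.662
v -0.224 -1.385 1.284
v 0.121 -0.828 2.538
v -0.412 -1.259 1.3
v -0.614 -1.203 1.388
v -0.789 -1.227 1.53
v -0.903 -1.328 1.698
v -0.933 -1.485 1.86
v -0.874 -1.667 1.982
v -0.737 -1.838 2.04
v -0.549 -1.964 2.024
v -0.348 -2.021 1.936
v -0.173 -1.996 1.794
v -0.058 -1.895 1.626
v -0.028 -1.738 1.465
v -0.087 -1.556 1.342
v -1.334 -2.232 -2.346
v -0.92 -2.367 -1.889
v -1.08 -3.093 -2.831
v -0.666 -3.228 -2.374
v -1.285 -3.247 -2.255
v -1.442 -2.715 -1.955
v -0.558 -2.745 -2.765
v -0.715 -2.213 -2.465
v -0.44 -2.684 -2.148
v -0.89 -2.995 -1.833
v -1.11 -2.465 -2.887
v -1.56 -2.776 -2.572
f 2 1 4
f 2 4 3
f 4 1 5
f 4 5 3
f 5 1 6
f 5 6 3
f 6 1 7
f 6 7 3
f 7 1 8
f 7 8 3
f 8 1 9
f 8 9 3
f 9 1 10
f 9 10 3
f 10 1 11
f 10 11 3
f 11 1 12
f 11 12 3
f 12 1 13
f 12 13 3
f 13 1 14
f 13 14 3
f 14 1 2
f 14 2 3
f 16 15 18
f 16 18 17
f 18 15 19
f 18 19 17
f 19 15 20
f 19 20 17
f 20 15 21
f 20 21 17
f 21 15 22
f 21 22 17
f 22 15 23
f 22 23 17
f 23 15 24
f 23 24 17
f 24 15 25
f 24 25 17
f 25 15 26
f 25 26 17
f 26 15 27
f 26 27 17
f 27 15 28
f 27 28 17
f 28 15 29
f 28 29 17
f 29 15 30
f 29 30 17
f 30 15 16
f 30 16 17
f 31 42 36
f 31 36 32
f 31 32 38
f 31 38 41
f 31 41 42
f 32 36 40
f 36 42 35
f 42 41 33
f 41 38 37
f 38 32 39
f 34 40 35
f 34 35 33
f 34 33 37
f 34 37 39
f 34 39 40
f 35 40 36
f 33 35 42
f 37 33 41
f 39 37 38
f 40 39 32



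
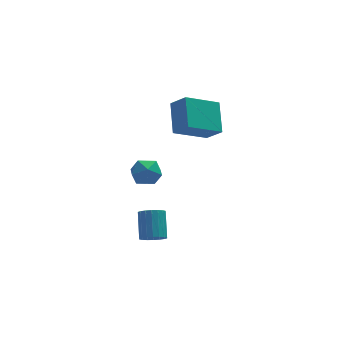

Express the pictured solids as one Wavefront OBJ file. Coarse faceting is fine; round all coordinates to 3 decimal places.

v 0.396 -0.333 -3.132
v 1.05 -0.572 -2.993
v 1.238 0.594 -1.87
v 0.584 0.833 -2.008
v 1.1 -0.36 -3.222
v 1.288 0.807 -2.099
v 1.01 -0.142 -3.433
v 1.198 1.024 -2.31
v 0.798 0.038 -3.584
v 0.987 1.204 -2.461
v 0.507 0.144 -3.646
v 0.695 1.31 -2.523
v 0.194 0.156 -3.605
v 0.382 1.322 -2.482
v -0.079 0.071 -3.471
v 0.109 1.237 -2.348
v -0.258 -0.094 -3.27
v -0.07 1.072 -2.147
v -0.308 -0.307 -3.041
v -0.12 0.86 -1.918
v -0.218 -0.524 -2.83
v -0.03 0.642 -1.707
v -0.007 -0.704 -2.679
v 0.182 0.462 -1.556
v 0.285 -0.81 -2.617
v 0.473 0.356 -1.494
v 0.598 -0.822 -2.658
v 0.786 0.344 -1.535
v 0.871 -0.737 -2.792
v 1.059 0.429 -1.669
v 2.604 1.493 3.613
v 2.832 3.039 4.763
v 1.989 2.206 2.776
v 2.217 3.752 3.926
v 4.463 1.948 2.634
v 4.691 3.494 3.784
v 3.848 2.661 1.797
v 4.076 4.207 2.947
v -0.514 0.563 1.615
v 0.294 0.834 1.918
v 0.006 -0.794 1.442
v 0.814 -0.523 1.745
v 0.11 -0.564 2.31
v -0.212 0.275 2.418
v 0.512 -0.235 0.942
v 0.19 0.604 1.05
v 0.928 0.341 1.502
v 0.679 0.138 2.347
v -0.379 -0.098 1.013
v -0.628 -0.301 1.858
f 2 1 5
f 2 5 3
f 3 5 6
f 3 6 4
f 5 1 7
f 5 7 6
f 6 7 8
f 6 8 4
f 7 1 9
f 7 9 8
f 8 9 10
f 8 10 4
f 9 1 11
f 9 11 10
f 10 11 12
f 10 12 4
f 11 1 13
f 11 13 12
f 12 13 14
f 12 14 4
f 13 1 15
f 13 15 14
f 14 15 16
f 14 16 4
f 15 1 17
f 15 17 16
f 16 17 18
f 16 18 4
f 17 1 19
f 17 19 18
f 18 19 20
f 18 20 4
f 19 1 21
f 19 21 20
f 20 21 22
f 20 22 4
f 21 1 23
f 21 23 22
f 22 23 24
f 22 24 4
f 23 1 25
f 23 25 24
f 24 25 26
f 24 26 4
f 25 1 27
f 25 27 26
f 26 27 28
f 26 28 4
f 27 1 29
f 27 29 28
f 28 29 30
f 28 30 4
f 29 1 2
f 29 2 30
f 30 2 3
f 30 3 4
f 32 34 31
f 35 32 31
f 31 34 33
f 33 35 31
f 32 38 34
f 36 32 35
f 36 38 32
f 34 38 33
f 37 35 33
f 33 38 37
f 37 36 35
f 38 36 37
f 39 50 44
f 39 44 40
f 39 40 46
f 39 46 49
f 39 49 50
f 40 44 48
f 44 50 43
f 50 49 41
f 49 46 45
f 46 40 47
f 42 48 43
f 42 43 41
f 42 41 45
f 42 45 47
f 42 47 48
f 43 48 44
f 41 43 50
f 45 41 49
f 47 45 46
f 48 47 40



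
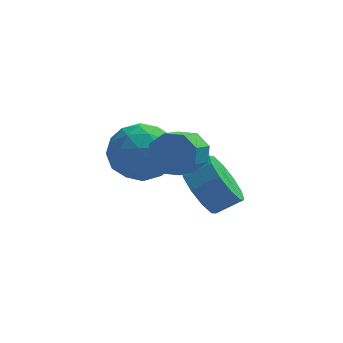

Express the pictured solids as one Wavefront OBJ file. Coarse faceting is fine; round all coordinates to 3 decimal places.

v 1.419 2.036 -3.437
v 1.909 2.269 -4.277
v 2.772 2.377 -3.743
v 2.281 2.144 -2.903
v 1.692 2.792 -4.031
v 2.554 2.901 -3.498
v 1.37 3.027 -3.559
v 2.232 3.135 -3.025
v 1.067 2.883 -3.04
v 1.929 2.992 -2.506
v 0.898 2.416 -2.672
v 1.761 2.524 -2.139
v 0.928 1.803 -2.597
v 1.791 1.911 -2.063
v 1.146 1.279 -2.842
v 2.008 1.388 -2.309
v 1.468 1.045 -3.315
v 2.33 1.153 -2.781
v 1.771 1.188 -3.834
v 2.633 1.297 -3.3
v 1.939 1.656 -4.201
v 2.802 1.764 -3.668
v 0.946 0.472 -0.532
v 1.644 0.374 -0.221
v 1.212 -0.669 0.422
v 0.514 -0.572 0.112
v 1.298 0.72 0.107
v 0.865 -0.323 0.75
v 0.745 0.921 0.061
v 0.313 -0.123 0.704
v 0.311 0.858 -0.332
v -0.122 -0.185 0.311
v 0.248 0.569 -0.842
v -0.184 -0.474 -0.199
v 0.595 0.223 -1.17
v 0.162 -0.82 -0.527
v 1.147 0.023 -1.124
v 0.715 -1.021 -0.481
v 1.582 0.085 -0.731
v 1.149 -0.958 -0.088
v -0.793 3.277 -2.609
v -0.271 3.605 -1.63
v -0.349 1.495 -2.25
v 0.173 1.823 -1.271
v -0.977 1.892 -1.364
v -1.252 2.993 -1.586
v 0.632 2.107 -2.294
v 0.357 3.208 -2.516
v 0.61 2.881 -1.436
v -0.385 2.748 -0.861
v -0.235 2.352 -3.019
v -1.23 2.219 -2.444
v -0.571 3.597 -2.151
v -0.049 1.503 -1.729
v -0.725 1.543 -1.784
v -0.418 1.736 -1.208
v -1.148 3.238 -2.125
v -0.841 3.431 -1.549
v -1.256 2.424 -1.393
v 0.221 1.669 -2.331
v 0.528 1.862 -1.755
v -0.202 3.364 -2.672
v 0.105 3.557 -2.096
v 0.636 2.676 -2.487
v 0.253 3.365 -1.461
v 0.515 2.317 -1.25
v 0.784 2.484 -1.852
v 0.623 3.131 -1.982
v -0.331 3.287 -1.123
v -0.07 2.239 -0.913
v -0.746 2.28 -0.967
v -0.908 2.927 -1.097
v 0.186 2.861 -1.009
v -0.55 2.861 -2.967
v -0.289 1.813 -2.757
v 0.288 2.173 -2.783
v 0.126 2.82 -2.913
v -1.135 2.783 -2.63
v -0.873 1.735 -2.419
v -1.243 1.969 -1.898
v -1.404 2.616 -2.028
v -0.806 2.239 -2.871
f 2 1 5
f 2 5 3
f 3 5 6
f 3 6 4
f 5 1 7
f 5 7 6
f 6 7 8
f 6 8 4
f 7 1 9
f 7 9 8
f 8 9 10
f 8 10 4
f 9 1 11
f 9 11 10
f 10 11 12
f 10 12 4
f 11 1 13
f 11 13 12
f 12 13 14
f 12 14 4
f 13 1 15
f 13 15 14
f 14 15 16
f 14 16 4
f 15 1 17
f 15 17 16
f 16 17 18
f 16 18 4
f 17 1 19
f 17 19 18
f 18 19 20
f 18 20 4
f 19 1 21
f 19 21 20
f 20 21 22
f 20 22 4
f 21 1 2
f 21 2 22
f 22 2 3
f 22 3 4
f 24 23 27
f 24 27 25
f 25 27 28
f 25 28 26
f 27 23 29
f 27 29 28
f 28 29 30
f 28 30 26
f 29 23 31
f 29 31 30
f 30 31 32
f 30 32 26
f 31 23 33
f 31 33 32
f 32 33 34
f 32 34 26
f 33 23 35
f 33 35 34
f 34 35 36
f 34 36 26
f 35 23 37
f 35 37 36
f 36 37 38
f 36 38 26
f 37 23 39
f 37 39 38
f 38 39 40
f 38 40 26
f 39 23 24
f 39 24 40
f 40 24 25
f 40 25 26
f 41 78 57
f 78 52 81
f 57 81 46
f 78 81 57
f 41 57 53
f 57 46 58
f 53 58 42
f 57 58 53
f 41 53 62
f 53 42 63
f 62 63 48
f 53 63 62
f 41 62 74
f 62 48 77
f 74 77 51
f 62 77 74
f 41 74 78
f 74 51 82
f 78 82 52
f 74 82 78
f 42 58 69
f 58 46 72
f 69 72 50
f 58 72 69
f 46 81 59
f 81 52 80
f 59 80 45
f 81 80 59
f 52 82 79
f 82 51 75
f 79 75 43
f 82 75 79
f 51 77 76
f 77 48 64
f 76 64 47
f 77 64 76
f 48 63 68
f 63 42 65
f 68 65 49
f 63 65 68
f 44 70 56
f 70 50 71
f 56 71 45
f 70 71 56
f 44 56 54
f 56 45 55
f 54 55 43
f 56 55 54
f 44 54 61
f 54 43 60
f 61 60 47
f 54 60 61
f 44 61 66
f 61 47 67
f 66 67 49
f 61 67 66
f 44 66 70
f 66 49 73
f 70 73 50
f 66 73 70
f 45 71 59
f 71 50 72
f 59 72 46
f 71 72 59
f 43 55 79
f 55 45 80
f 79 80 52
f 55 80 79
f 47 60 76
f 60 43 75
f 76 75 51
f 60 75 76
f 49 67 68
f 67 47 64
f 68 64 48
f 67 64 68
f 50 73 69
f 73 49 65
f 69 65 42
f 73 65 69



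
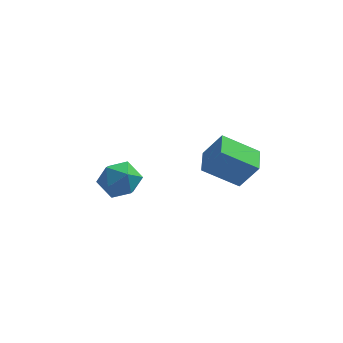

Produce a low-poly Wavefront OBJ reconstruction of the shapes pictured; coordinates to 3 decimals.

v -2.019 1.189 -3.363
v -1.49 0.855 -3.876
v -3.01 0.725 -4.084
v -2.481 0.391 -4.597
v -2.558 0.097 -3.847
v -1.945 0.383 -3.402
v -2.555 1.197 -4.558
v -1.942 1.483 -4.113
v -1.821 0.86 -4.615
v -1.822 0.18 -4.176
v -2.678 1.4 -3.784
v -2.679 0.72 -3.345
v 0.551 -1.668 -1.552
v 1.153 -1.753 -0.624
v 0.542 -0.692 -1.457
v 1.144 -0.778 -0.528
v 1.736 -1.582 -2.312
v 2.338 -1.668 -1.383
v 1.727 -0.607 -2.216
v 2.329 -0.692 -1.288
f 1 12 6
f 1 6 2
f 1 2 8
f 1 8 11
f 1 11 12
f 2 6 10
f 6 12 5
f 12 11 3
f 11 8 7
f 8 2 9
f 4 10 5
f 4 5 3
f 4 3 7
f 4 7 9
f 4 9 10
f 5 10 6
f 3 5 12
f 7 3 11
f 9 7 8
f 10 9 2
f 14 16 13
f 17 14 13
f 13 16 15
f 15 17 13
f 14 20 16
f 18 14 17
f 18 20 14
f 16 20 15
f 19 17 15
f 15 20 19
f 19 18 17
f 20 18 19



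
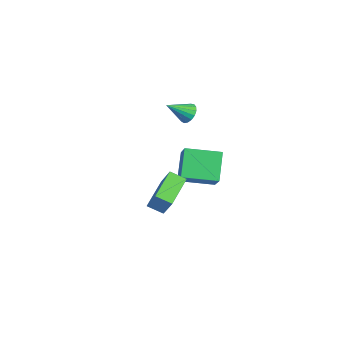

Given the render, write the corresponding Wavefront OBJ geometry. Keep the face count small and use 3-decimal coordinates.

v -0.395 -0.88 -1.957
v -1.618 -0.108 -0.664
v 0.477 1.016 -2.265
v -0.746 1.789 -0.973
v 0.926 -1.249 -0.487
v -0.297 -0.476 0.805
v 1.798 0.648 -0.796
v 0.575 1.42 0.497
v -3.498 1.189 0.951
v -2.798 1.077 0.935
v -3.682 -0.089 1.929
v -2.841 1.285 1.2
v -3.034 1.472 1.407
v -3.334 1.594 1.51
v -3.672 1.623 1.485
v -3.97 1.553 1.337
v -4.16 1.399 1.101
v -4.198 1.197 0.831
v -4.076 0.994 0.587
v -3.822 0.835 0.427
v -3.494 0.757 0.387
v -3.166 0.778 0.476
v -2.915 0.894 0.674
v 3.509 -4.37 0.193
v 4.355 -4.246 1.628
v 2.28 -2.997 0.798
v 3.126 -2.872 2.233
v 4.094 -3.668 -0.213
v 4.94 -3.543 1.222
v 2.865 -2.294 0.392
v 3.711 -2.17 1.827
f 2 4 1
f 5 2 1
f 1 4 3
f 3 5 1
f 2 8 4
f 6 2 5
f 6 8 2
f 4 8 3
f 7 5 3
f 3 8 7
f 7 6 5
f 8 6 7
f 10 9 12
f 10 12 11
f 12 9 13
f 12 13 11
f 13 9 14
f 13 14 11
f 14 9 15
f 14 15 11
f 15 9 16
f 15 16 11
f 16 9 17
f 16 17 11
f 17 9 18
f 17 18 11
f 18 9 19
f 18 19 11
f 19 9 20
f 19 20 11
f 20 9 21
f 20 21 11
f 21 9 22
f 21 22 11
f 22 9 23
f 22 23 11
f 23 9 10
f 23 10 11
f 25 27 24
f 28 25 24
f 24 27 26
f 26 28 24
f 25 31 27
f 29 25 28
f 29 31 25
f 27 31 26
f 30 28 26
f 26 31 30
f 30 29 28
f 31 29 30



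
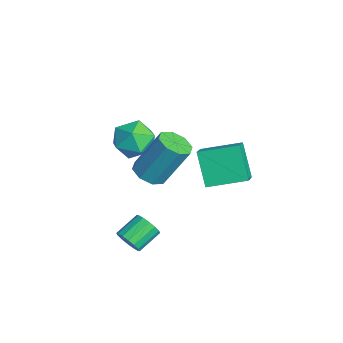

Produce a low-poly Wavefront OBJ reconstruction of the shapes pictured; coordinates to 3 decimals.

v 1.732 0.044 -0.927
v 2.259 -0.419 -0.724
v 2.455 0.553 0.989
v 1.928 1.016 0.787
v 2.458 0.025 -0.999
v 2.654 0.997 0.715
v 2.232 0.48 -1.231
v 2.428 1.452 0.482
v 1.713 0.68 -1.285
v 1.909 1.652 0.428
v 1.205 0.507 -1.129
v 1.401 1.479 0.584
v 1.006 0.063 -0.855
v 1.202 1.035 0.859
v 1.232 -0.392 -0.622
v 1.428 0.58 1.091
v 1.751 -0.592 -0.568
v 1.947 0.38 1.145
v 3.855 -1.169 -2.972
v 4.235 -1.217 -2.536
v 3.765 -0.359 -2.032
v 3.385 -0.311 -2.468
v 4.365 -1.03 -2.732
v 3.895 -0.173 -2.228
v 4.358 -0.881 -2.993
v 3.888 -0.023 -2.489
v 4.217 -0.808 -3.248
v 3.747 0.049 -2.743
v 3.978 -0.833 -3.428
v 3.508 0.025 -2.924
v 3.707 -0.947 -3.487
v 3.237 -0.09 -2.983
v 3.475 -1.121 -3.408
v 3.005 -0.263 -2.904
v 3.345 -1.307 -3.212
v 2.875 -0.45 -2.708
v 3.352 -1.457 -2.951
v 2.882 -0.599 -2.447
v 3.493 -1.529 -2.697
v 3.023 -0.672 -2.192
v 3.732 -1.505 -2.516
v 3.262 -0.647 -2.012
v 4.003 -1.39 -2.457
v 3.533 -0.533 -1.953
v -1.517 0.163 -1.833
v -0.701 0.666 -1.64
v -1.319 -0.666 -0.5
v -0.503 -0.163 -0.307
v -1.374 0.281 -0.261
v -1.496 0.793 -1.085
v -0.524 -0.793 -1.055
v -0.646 -0.281 -1.879
v -0.087 0.076 -1.16
v -0.612 0.739 -0.669
v -1.408 -0.739 -1.471
v -1.933 -0.076 -0.98
v 0.835 2.199 -0.597
v 1.779 1.844 0.015
v 1.167 3.757 -0.206
v 2.111 3.402 0.407
v 1.749 2.338 -1.927
v 2.693 1.983 -1.314
v 2.081 3.896 -1.535
v 3.025 3.541 -0.923
f 2 1 5
f 2 5 3
f 3 5 6
f 3 6 4
f 5 1 7
f 5 7 6
f 6 7 8
f 6 8 4
f 7 1 9
f 7 9 8
f 8 9 10
f 8 10 4
f 9 1 11
f 9 11 10
f 10 11 12
f 10 12 4
f 11 1 13
f 11 13 12
f 12 13 14
f 12 14 4
f 13 1 15
f 13 15 14
f 14 15 16
f 14 16 4
f 15 1 17
f 15 17 16
f 16 17 18
f 16 18 4
f 17 1 2
f 17 2 18
f 18 2 3
f 18 3 4
f 20 19 23
f 20 23 21
f 21 23 24
f 21 24 22
f 23 19 25
f 23 25 24
f 24 25 26
f 24 26 22
f 25 19 27
f 25 27 26
f 26 27 28
f 26 28 22
f 27 19 29
f 27 29 28
f 28 29 30
f 28 30 22
f 29 19 31
f 29 31 30
f 30 31 32
f 30 32 22
f 31 19 33
f 31 33 32
f 32 33 34
f 32 34 22
f 33 19 35
f 33 35 34
f 34 35 36
f 34 36 22
f 35 19 37
f 35 37 36
f 36 37 38
f 36 38 22
f 37 19 39
f 37 39 38
f 38 39 40
f 38 40 22
f 39 19 41
f 39 41 40
f 40 41 42
f 40 42 22
f 41 19 43
f 41 43 42
f 42 43 44
f 42 44 22
f 43 19 20
f 43 20 44
f 44 20 21
f 44 21 22
f 45 56 50
f 45 50 46
f 45 46 52
f 45 52 55
f 45 55 56
f 46 50 54
f 50 56 49
f 56 55 47
f 55 52 51
f 52 46 53
f 48 54 49
f 48 49 47
f 48 47 51
f 48 51 53
f 48 53 54
f 49 54 50
f 47 49 56
f 51 47 55
f 53 51 52
f 54 53 46
f 58 60 57
f 61 58 57
f 57 60 59
f 59 61 57
f 58 64 60
f 62 58 61
f 62 64 58
f 60 64 59
f 63 61 59
f 59 64 63
f 63 62 61
f 64 62 63



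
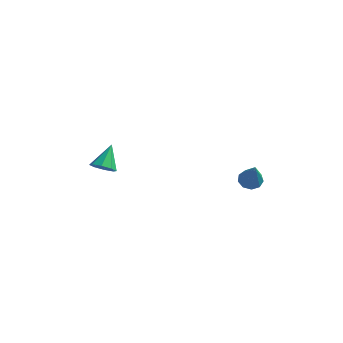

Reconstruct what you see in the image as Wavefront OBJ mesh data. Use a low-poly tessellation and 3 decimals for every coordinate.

v -3.793 -2.619 -3.818
v -3.389 -2.186 -4.278
v -3.807 -1.461 -2.742
v -3.954 -2.121 -4.355
v -4.425 -2.347 -4.118
v -4.526 -2.733 -3.704
v -4.198 -3.051 -3.357
v -3.633 -3.116 -3.28
v -3.162 -2.89 -3.518
v -3.061 -2.505 -3.931
v 3.575 -0.276 -4.207
v 4.211 -0.054 -4.301
v 4.125 -1.124 -2.493
v 3.966 0.263 -4.066
v 3.538 0.328 -3.896
v 3.127 0.111 -3.872
v 2.926 -0.288 -4.005
v 3.029 -0.68 -4.232
v 3.388 -0.883 -4.448
v 3.834 -0.802 -4.551
v 4.159 -0.475 -4.493
f 2 1 4
f 2 4 3
f 4 1 5
f 4 5 3
f 5 1 6
f 5 6 3
f 6 1 7
f 6 7 3
f 7 1 8
f 7 8 3
f 8 1 9
f 8 9 3
f 9 1 10
f 9 10 3
f 10 1 2
f 10 2 3
f 12 11 14
f 12 14 13
f 14 11 15
f 14 15 13
f 15 11 16
f 15 16 13
f 16 11 17
f 16 17 13
f 17 11 18
f 17 18 13
f 18 11 19
f 18 19 13
f 19 11 20
f 19 20 13
f 20 11 21
f 20 21 13
f 21 11 12
f 21 12 13



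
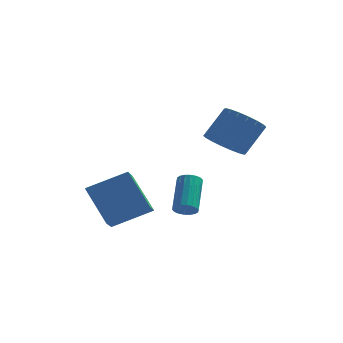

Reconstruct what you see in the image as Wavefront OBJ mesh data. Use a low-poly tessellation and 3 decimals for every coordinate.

v -3.505 -2.937 -0.149
v -4.611 -2.094 1.425
v -3.58 -1.834 -0.793
v -4.686 -0.991 0.781
v -1.834 -2.329 0.699
v -2.94 -1.486 2.273
v -1.909 -1.226 0.055
v -3.015 -0.383 1.629
v -0.299 -2.618 0.754
v 0.035 -2.329 0.444
v -0.066 -0.953 1.615
v -0.401 -1.242 1.926
v -0.181 -2.272 0.357
v -0.283 -0.895 1.529
v -0.421 -2.282 0.349
v -0.523 -0.906 1.521
v -0.637 -2.36 0.421
v -0.739 -0.984 1.593
v -0.786 -2.488 0.56
v -0.887 -1.112 1.731
v -0.838 -2.642 0.736
v -0.94 -1.266 1.907
v -0.784 -2.792 0.916
v -0.886 -1.416 2.088
v -0.634 -2.907 1.065
v -0.735 -1.531 2.236
v -0.417 -2.965 1.151
v -0.519 -1.588 2.323
v -0.177 -2.954 1.159
v -0.279 -1.578 2.331
v 0.039 -2.876 1.087
v -0.063 -1.5 2.259
v 0.187 -2.748 0.949
v 0.086 -1.372 2.12
v 0.24 -2.594 0.773
v 0.138 -1.218 1.944
v 0.186 -2.444 0.592
v 0.084 -1.068 1.764
v 0.632 0.891 3.25
v 1.134 1.512 2.615
v 1.869 2.31 3.975
v 1.368 1.689 4.61
v 0.747 1.737 2.692
v 1.482 2.535 4.052
v 0.338 1.795 2.879
v 1.073 2.592 4.24
v -0.013 1.673 3.14
v 0.722 2.471 4.501
v -0.236 1.397 3.423
v 0.499 2.194 4.783
v -0.287 1.02 3.671
v 0.448 1.818 5.032
v -0.156 0.618 3.836
v 0.579 1.415 5.197
v 0.131 0.27 3.885
v 0.866 1.068 5.245
v 0.518 0.045 3.808
v 1.253 0.843 5.168
v 0.927 -0.012 3.62
v 1.662 0.785 4.981
v 1.278 0.109 3.359
v 2.013 0.907 4.72
v 1.501 0.386 3.077
v 2.236 1.183 4.437
v 1.552 0.762 2.828
v 2.287 1.56 4.189
v 1.421 1.165 2.663
v 2.156 1.962 4.024
f 2 4 1
f 5 2 1
f 1 4 3
f 3 5 1
f 2 8 4
f 6 2 5
f 6 8 2
f 4 8 3
f 7 5 3
f 3 8 7
f 7 6 5
f 8 6 7
f 10 9 13
f 10 13 11
f 11 13 14
f 11 14 12
f 13 9 15
f 13 15 14
f 14 15 16
f 14 16 12
f 15 9 17
f 15 17 16
f 16 17 18
f 16 18 12
f 17 9 19
f 17 19 18
f 18 19 20
f 18 20 12
f 19 9 21
f 19 21 20
f 20 21 22
f 20 22 12
f 21 9 23
f 21 23 22
f 22 23 24
f 22 24 12
f 23 9 25
f 23 25 24
f 24 25 26
f 24 26 12
f 25 9 27
f 25 27 26
f 26 27 28
f 26 28 12
f 27 9 29
f 27 29 28
f 28 29 30
f 28 30 12
f 29 9 31
f 29 31 30
f 30 31 32
f 30 32 12
f 31 9 33
f 31 33 32
f 32 33 34
f 32 34 12
f 33 9 35
f 33 35 34
f 34 35 36
f 34 36 12
f 35 9 37
f 35 37 36
f 36 37 38
f 36 38 12
f 37 9 10
f 37 10 38
f 38 10 11
f 38 11 12
f 40 39 43
f 40 43 41
f 41 43 44
f 41 44 42
f 43 39 45
f 43 45 44
f 44 45 46
f 44 46 42
f 45 39 47
f 45 47 46
f 46 47 48
f 46 48 42
f 47 39 49
f 47 49 48
f 48 49 50
f 48 50 42
f 49 39 51
f 49 51 50
f 50 51 52
f 50 52 42
f 51 39 53
f 51 53 52
f 52 53 54
f 52 54 42
f 53 39 55
f 53 55 54
f 54 55 56
f 54 56 42
f 55 39 57
f 55 57 56
f 56 57 58
f 56 58 42
f 57 39 59
f 57 59 58
f 58 59 60
f 58 60 42
f 59 39 61
f 59 61 60
f 60 61 62
f 60 62 42
f 61 39 63
f 61 63 62
f 62 63 64
f 62 64 42
f 63 39 65
f 63 65 64
f 64 65 66
f 64 66 42
f 65 39 67
f 65 67 66
f 66 67 68
f 66 68 42
f 67 39 40
f 67 40 68
f 68 40 41
f 68 41 42



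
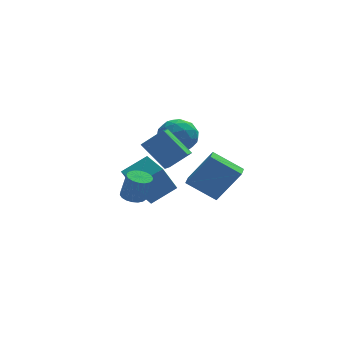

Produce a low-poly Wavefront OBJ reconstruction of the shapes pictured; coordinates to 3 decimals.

v -1.553 -2.538 -0.522
v -0.987 -2.23 -0.607
v -0.681 -2.414 0.778
v -1.247 -2.722 0.862
v -1.168 -2.015 -0.538
v -0.861 -2.199 0.847
v -1.425 -1.903 -0.466
v -1.118 -2.087 0.918
v -1.707 -1.917 -0.406
v -1.401 -2.101 0.979
v -1.959 -2.054 -0.368
v -1.653 -2.238 1.016
v -2.131 -2.287 -0.361
v -1.825 -2.471 1.023
v -2.188 -2.57 -0.386
v -1.882 -2.754 0.998
v -2.119 -2.846 -0.438
v -1.813 -3.03 0.947
v -1.939 -3.061 -0.507
v -1.632 -3.245 0.878
v -1.682 -3.173 -0.578
v -1.375 -3.357 0.806
v -1.399 -3.159 -0.639
v -1.093 -3.343 0.746
v -1.147 -3.022 -0.676
v -0.841 -3.206 0.708
v -0.975 -2.789 -0.683
v -0.669 -2.973 0.701
v -0.918 -2.506 -0.658
v -0.612 -2.69 0.726
v 0.523 4.406 0.089
v 1.493 4.955 -0.223
v 1.507 2.845 0.403
v 2.477 3.394 0.091
v 1.94 3.682 1.074
v 1.332 4.646 0.88
v 1.668 3.154 -0.7
v 1.06 4.118 -0.894
v 2.2 4.181 -0.711
v 2.368 4.507 0.386
v 0.632 3.293 -0.206
v 0.8 3.619 0.891
v 0.922 4.817 -0.094
v 2.078 2.983 0.274
v 1.763 3.152 0.852
v 2.333 3.474 0.669
v 0.827 4.636 0.554
v 1.397 4.959 0.371
v 1.66 4.211 1.133
v 1.603 2.841 -0.191
v 2.173 3.164 -0.374
v 0.667 4.326 -0.489
v 1.237 4.648 -0.672
v 1.34 3.589 -0.953
v 1.907 4.685 -0.564
v 2.486 3.767 -0.38
v 2.01 3.626 -0.845
v 1.653 4.193 -0.959
v 2.006 4.877 0.08
v 2.584 3.959 0.265
v 2.269 4.129 0.843
v 1.911 4.696 0.729
v 2.422 4.422 -0.207
v 0.416 3.841 -0.085
v 0.994 2.923 0.1
v 1.089 3.104 -0.549
v 0.731 3.671 -0.663
v 0.514 4.033 0.56
v 1.093 3.115 0.744
v 1.347 3.607 1.139
v 0.99 4.174 1.025
v 0.578 3.378 0.387
v 2.701 -1.149 -1.932
v 1.247 -0.584 -0.919
v 2.948 -0.351 -2.023
v 1.494 0.214 -1.009
v 3.906 -1.314 -0.111
v 2.452 -0.749 0.903
v 4.153 -0.516 -0.201
v 2.699 0.049 0.812
v -0.28 0.758 -3.021
v -1.06 0.283 -1.343
v -0.874 2.279 -2.866
v -1.654 1.804 -1.188
v 1.094 1.216 -2.252
v 0.314 0.741 -0.574
v 0.5 2.737 -2.097
v -0.28 2.262 -0.419
v 0.322 0.054 -0.193
v -0.747 1.005 1.087
v 0.73 1.244 -0.736
v -0.338 2.195 0.544
v 1.438 0.085 0.716
v 0.37 1.036 1.996
v 1.847 1.275 0.173
v 0.778 2.226 1.453
f 2 1 5
f 2 5 3
f 3 5 6
f 3 6 4
f 5 1 7
f 5 7 6
f 6 7 8
f 6 8 4
f 7 1 9
f 7 9 8
f 8 9 10
f 8 10 4
f 9 1 11
f 9 11 10
f 10 11 12
f 10 12 4
f 11 1 13
f 11 13 12
f 12 13 14
f 12 14 4
f 13 1 15
f 13 15 14
f 14 15 16
f 14 16 4
f 15 1 17
f 15 17 16
f 16 17 18
f 16 18 4
f 17 1 19
f 17 19 18
f 18 19 20
f 18 20 4
f 19 1 21
f 19 21 20
f 20 21 22
f 20 22 4
f 21 1 23
f 21 23 22
f 22 23 24
f 22 24 4
f 23 1 25
f 23 25 24
f 24 25 26
f 24 26 4
f 25 1 27
f 25 27 26
f 26 27 28
f 26 28 4
f 27 1 29
f 27 29 28
f 28 29 30
f 28 30 4
f 29 1 2
f 29 2 30
f 30 2 3
f 30 3 4
f 31 68 47
f 68 42 71
f 47 71 36
f 68 71 47
f 31 47 43
f 47 36 48
f 43 48 32
f 47 48 43
f 31 43 52
f 43 32 53
f 52 53 38
f 43 53 52
f 31 52 64
f 52 38 67
f 64 67 41
f 52 67 64
f 31 64 68
f 64 41 72
f 68 72 42
f 64 72 68
f 32 48 59
f 48 36 62
f 59 62 40
f 48 62 59
f 36 71 49
f 71 42 70
f 49 70 35
f 71 70 49
f 42 72 69
f 72 41 65
f 69 65 33
f 72 65 69
f 41 67 66
f 67 38 54
f 66 54 37
f 67 54 66
f 38 53 58
f 53 32 55
f 58 55 39
f 53 55 58
f 34 60 46
f 60 40 61
f 46 61 35
f 60 61 46
f 34 46 44
f 46 35 45
f 44 45 33
f 46 45 44
f 34 44 51
f 44 33 50
f 51 50 37
f 44 50 51
f 34 51 56
f 51 37 57
f 56 57 39
f 51 57 56
f 34 56 60
f 56 39 63
f 60 63 40
f 56 63 60
f 35 61 49
f 61 40 62
f 49 62 36
f 61 62 49
f 33 45 69
f 45 35 70
f 69 70 42
f 45 70 69
f 37 50 66
f 50 33 65
f 66 65 41
f 50 65 66
f 39 57 58
f 57 37 54
f 58 54 38
f 57 54 58
f 40 63 59
f 63 39 55
f 59 55 32
f 63 55 59
f 74 76 73
f 77 74 73
f 73 76 75
f 75 77 73
f 74 80 76
f 78 74 77
f 78 80 74
f 76 80 75
f 79 77 75
f 75 80 79
f 79 78 77
f 80 78 79
f 82 84 81
f 85 82 81
f 81 84 83
f 83 85 81
f 82 88 84
f 86 82 85
f 86 88 82
f 84 88 83
f 87 85 83
f 83 88 87
f 87 86 85
f 88 86 87
f 90 92 89
f 93 90 89
f 89 92 91
f 91 93 89
f 90 96 92
f 94 90 93
f 94 96 90
f 92 96 91
f 95 93 91
f 91 96 95
f 95 94 93
f 96 94 95



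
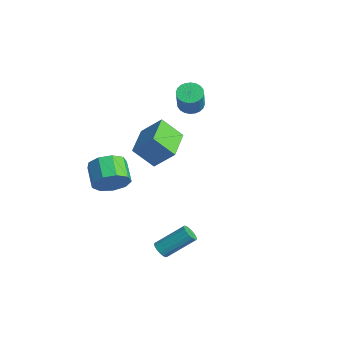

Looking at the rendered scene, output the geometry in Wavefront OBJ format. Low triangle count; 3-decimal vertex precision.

v 3.612 -3.538 -3.289
v 3.947 -3.357 -3.657
v 4.443 -1.92 -2.5
v 4.108 -2.102 -2.131
v 3.729 -3.239 -3.71
v 4.225 -1.802 -2.553
v 3.484 -3.19 -3.666
v 3.98 -1.753 -2.509
v 3.268 -3.22 -3.536
v 3.764 -1.783 -2.379
v 3.131 -3.323 -3.349
v 3.627 -1.887 -2.192
v 3.105 -3.476 -3.148
v 3.601 -2.039 -1.991
v 3.194 -3.643 -2.98
v 3.69 -2.206 -1.823
v 3.38 -3.786 -2.882
v 3.875 -2.349 -1.725
v 3.618 -3.872 -2.877
v 4.114 -2.435 -1.72
v 3.855 -3.882 -2.966
v 4.351 -2.445 -1.809
v 4.037 -3.813 -3.13
v 4.532 -2.376 -1.973
v 4.121 -3.681 -3.329
v 4.617 -2.244 -2.172
v 4.089 -3.517 -3.52
v 4.584 -2.08 -2.363
v -3.445 2.006 2.093
v -3.037 2.635 2.082
v -2.207 2.123 3.535
v -2.615 1.494 3.547
v -3.267 2.719 2.243
v -2.437 2.207 3.696
v -3.524 2.694 2.381
v -2.694 2.182 3.834
v -3.769 2.564 2.475
v -2.939 2.053 3.928
v -3.964 2.35 2.511
v -3.134 1.838 3.964
v -4.081 2.083 2.484
v -3.251 1.571 3.937
v -4.101 1.804 2.397
v -3.27 1.292 3.85
v -4.021 1.556 2.264
v -3.19 1.044 3.717
v -3.853 1.377 2.105
v -3.023 0.865 3.558
v -3.623 1.293 1.944
v -2.793 0.781 3.397
v -3.366 1.318 1.806
v -2.536 0.806 3.259
v -3.121 1.447 1.712
v -2.291 0.936 3.165
v -2.926 1.662 1.676
v -2.096 1.15 3.129
v -2.809 1.929 1.703
v -1.979 1.417 3.156
v -2.79 2.208 1.79
v -1.959 1.696 3.243
v -2.87 2.456 1.923
v -2.039 1.944 3.376
v -0.942 -1.034 1.04
v -1.579 -1.954 2.155
v -0.136 -0.239 2.157
v -0.773 -1.16 3.272
v 0.613 -2.34 0.848
v -0.024 -3.261 1.963
v 1.419 -1.546 1.965
v 0.782 -2.466 3.08
v -2.178 -3.437 -1.812
v -1.641 -2.72 -1.208
v -2.906 -2.367 -0.503
v -3.442 -3.083 -1.108
v -1.892 -2.395 -1.822
v -3.157 -2.042 -1.117
v -2.277 -2.557 -2.431
v -3.542 -2.204 -1.727
v -2.615 -3.131 -2.751
v -3.88 -2.778 -2.047
v -2.749 -3.848 -2.632
v -4.013 -3.494 -1.927
v -2.615 -4.372 -2.129
v -3.88 -4.019 -1.424
v -2.277 -4.459 -1.478
v -3.542 -4.106 -0.773
v -1.892 -4.067 -0.983
v -3.157 -3.714 -0.279
v -1.641 -3.381 -0.876
v -2.906 -3.027 -0.172
f 2 1 5
f 2 5 3
f 3 5 6
f 3 6 4
f 5 1 7
f 5 7 6
f 6 7 8
f 6 8 4
f 7 1 9
f 7 9 8
f 8 9 10
f 8 10 4
f 9 1 11
f 9 11 10
f 10 11 12
f 10 12 4
f 11 1 13
f 11 13 12
f 12 13 14
f 12 14 4
f 13 1 15
f 13 15 14
f 14 15 16
f 14 16 4
f 15 1 17
f 15 17 16
f 16 17 18
f 16 18 4
f 17 1 19
f 17 19 18
f 18 19 20
f 18 20 4
f 19 1 21
f 19 21 20
f 20 21 22
f 20 22 4
f 21 1 23
f 21 23 22
f 22 23 24
f 22 24 4
f 23 1 25
f 23 25 24
f 24 25 26
f 24 26 4
f 25 1 27
f 25 27 26
f 26 27 28
f 26 28 4
f 27 1 2
f 27 2 28
f 28 2 3
f 28 3 4
f 30 29 33
f 30 33 31
f 31 33 34
f 31 34 32
f 33 29 35
f 33 35 34
f 34 35 36
f 34 36 32
f 35 29 37
f 35 37 36
f 36 37 38
f 36 38 32
f 37 29 39
f 37 39 38
f 38 39 40
f 38 40 32
f 39 29 41
f 39 41 40
f 40 41 42
f 40 42 32
f 41 29 43
f 41 43 42
f 42 43 44
f 42 44 32
f 43 29 45
f 43 45 44
f 44 45 46
f 44 46 32
f 45 29 47
f 45 47 46
f 46 47 48
f 46 48 32
f 47 29 49
f 47 49 48
f 48 49 50
f 48 50 32
f 49 29 51
f 49 51 50
f 50 51 52
f 50 52 32
f 51 29 53
f 51 53 52
f 52 53 54
f 52 54 32
f 53 29 55
f 53 55 54
f 54 55 56
f 54 56 32
f 55 29 57
f 55 57 56
f 56 57 58
f 56 58 32
f 57 29 59
f 57 59 58
f 58 59 60
f 58 60 32
f 59 29 61
f 59 61 60
f 60 61 62
f 60 62 32
f 61 29 30
f 61 30 62
f 62 30 31
f 62 31 32
f 64 66 63
f 67 64 63
f 63 66 65
f 65 67 63
f 64 70 66
f 68 64 67
f 68 70 64
f 66 70 65
f 69 67 65
f 65 70 69
f 69 68 67
f 70 68 69
f 72 71 75
f 72 75 73
f 73 75 76
f 73 76 74
f 75 71 77
f 75 77 76
f 76 77 78
f 76 78 74
f 77 71 79
f 77 79 78
f 78 79 80
f 78 80 74
f 79 71 81
f 79 81 80
f 80 81 82
f 80 82 74
f 81 71 83
f 81 83 82
f 82 83 84
f 82 84 74
f 83 71 85
f 83 85 84
f 84 85 86
f 84 86 74
f 85 71 87
f 85 87 86
f 86 87 88
f 86 88 74
f 87 71 89
f 87 89 88
f 88 89 90
f 88 90 74
f 89 71 72
f 89 72 90
f 90 72 73
f 90 73 74

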